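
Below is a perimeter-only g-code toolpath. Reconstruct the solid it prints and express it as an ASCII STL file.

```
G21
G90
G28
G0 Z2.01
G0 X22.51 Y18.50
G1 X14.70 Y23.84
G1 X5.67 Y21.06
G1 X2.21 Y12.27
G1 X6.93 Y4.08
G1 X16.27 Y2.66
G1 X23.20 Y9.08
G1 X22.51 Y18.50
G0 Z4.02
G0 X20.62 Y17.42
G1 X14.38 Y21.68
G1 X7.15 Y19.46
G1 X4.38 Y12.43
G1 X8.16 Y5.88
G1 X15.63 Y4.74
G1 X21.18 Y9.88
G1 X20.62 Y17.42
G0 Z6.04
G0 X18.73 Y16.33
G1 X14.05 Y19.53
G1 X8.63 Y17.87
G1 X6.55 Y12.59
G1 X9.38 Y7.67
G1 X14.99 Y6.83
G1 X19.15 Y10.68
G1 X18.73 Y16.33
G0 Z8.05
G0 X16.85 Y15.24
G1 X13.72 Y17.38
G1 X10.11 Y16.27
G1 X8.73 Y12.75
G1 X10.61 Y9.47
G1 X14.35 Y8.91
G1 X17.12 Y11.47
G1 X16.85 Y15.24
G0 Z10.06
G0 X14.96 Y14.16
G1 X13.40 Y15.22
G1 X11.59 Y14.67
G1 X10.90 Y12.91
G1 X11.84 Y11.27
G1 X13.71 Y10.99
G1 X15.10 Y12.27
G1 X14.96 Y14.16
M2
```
solid part
  facet normal 0.0000 0.0000 -1.0000
    outer loop
      vertex 4.19 22.66 0.00
      vertex 15.03 25.99 0.00
      vertex 24.40 19.59 0.00
    endloop
  endfacet
  facet normal 0.0000 0.0000 -1.0000
    outer loop
      vertex 0.04 12.11 0.00
      vertex 4.19 22.66 0.00
      vertex 24.40 19.59 0.00
    endloop
  endfacet
  facet normal 0.0000 0.0000 -1.0000
    outer loop
      vertex 5.70 2.28 0.00
      vertex 0.04 12.11 0.00
      vertex 24.40 19.59 0.00
    endloop
  endfacet
  facet normal 0.0000 0.0000 -1.0000
    outer loop
      vertex 16.91 0.58 0.00
      vertex 5.70 2.28 0.00
      vertex 24.40 19.59 0.00
    endloop
  endfacet
  facet normal 0.0000 0.0000 -1.0000
    outer loop
      vertex 25.23 8.28 0.00
      vertex 16.91 0.58 0.00
      vertex 24.40 19.59 0.00
    endloop
  endfacet
  facet normal 0.4037 0.5911 0.6983
    outer loop
      vertex 24.40 19.59 0.00
      vertex 15.03 25.99 0.00
      vertex 13.07 13.07 12.07
    endloop
  endfacet
  facet normal -0.2102 0.6842 0.6983
    outer loop
      vertex 15.03 25.99 0.00
      vertex 4.19 22.66 0.00
      vertex 13.07 13.07 12.07
    endloop
  endfacet
  facet normal -0.6661 0.2620 0.6983
    outer loop
      vertex 4.19 22.66 0.00
      vertex 0.04 12.11 0.00
      vertex 13.07 13.07 12.07
    endloop
  endfacet
  facet normal -0.6204 -0.3572 0.6982
    outer loop
      vertex 0.04 12.11 0.00
      vertex 5.70 2.28 0.00
      vertex 13.07 13.07 12.07
    endloop
  endfacet
  facet normal -0.1073 -0.7078 0.6982
    outer loop
      vertex 5.70 2.28 0.00
      vertex 16.91 0.58 0.00
      vertex 13.07 13.07 12.07
    endloop
  endfacet
  facet normal 0.4862 -0.5253 0.6983
    outer loop
      vertex 16.91 0.58 0.00
      vertex 25.23 8.28 0.00
      vertex 13.07 13.07 12.07
    endloop
  endfacet
  facet normal 0.7138 0.0524 0.6984
    outer loop
      vertex 25.23 8.28 0.00
      vertex 24.40 19.59 0.00
      vertex 13.07 13.07 12.07
    endloop
  endfacet
endsolid part

The G0 Z moves step by Δz≈2.01 mm. The G1 loops shrink linearly with z, so the solid tapers from its base footprint up to z≈12.1. Closing with a flat bottom cap and the tapered top and triangulating gives 12 facets — a regular 7-sided pyramid, base circumscribed radius ≈ 13.1 mm, apex at z ≈ 12.1 mm.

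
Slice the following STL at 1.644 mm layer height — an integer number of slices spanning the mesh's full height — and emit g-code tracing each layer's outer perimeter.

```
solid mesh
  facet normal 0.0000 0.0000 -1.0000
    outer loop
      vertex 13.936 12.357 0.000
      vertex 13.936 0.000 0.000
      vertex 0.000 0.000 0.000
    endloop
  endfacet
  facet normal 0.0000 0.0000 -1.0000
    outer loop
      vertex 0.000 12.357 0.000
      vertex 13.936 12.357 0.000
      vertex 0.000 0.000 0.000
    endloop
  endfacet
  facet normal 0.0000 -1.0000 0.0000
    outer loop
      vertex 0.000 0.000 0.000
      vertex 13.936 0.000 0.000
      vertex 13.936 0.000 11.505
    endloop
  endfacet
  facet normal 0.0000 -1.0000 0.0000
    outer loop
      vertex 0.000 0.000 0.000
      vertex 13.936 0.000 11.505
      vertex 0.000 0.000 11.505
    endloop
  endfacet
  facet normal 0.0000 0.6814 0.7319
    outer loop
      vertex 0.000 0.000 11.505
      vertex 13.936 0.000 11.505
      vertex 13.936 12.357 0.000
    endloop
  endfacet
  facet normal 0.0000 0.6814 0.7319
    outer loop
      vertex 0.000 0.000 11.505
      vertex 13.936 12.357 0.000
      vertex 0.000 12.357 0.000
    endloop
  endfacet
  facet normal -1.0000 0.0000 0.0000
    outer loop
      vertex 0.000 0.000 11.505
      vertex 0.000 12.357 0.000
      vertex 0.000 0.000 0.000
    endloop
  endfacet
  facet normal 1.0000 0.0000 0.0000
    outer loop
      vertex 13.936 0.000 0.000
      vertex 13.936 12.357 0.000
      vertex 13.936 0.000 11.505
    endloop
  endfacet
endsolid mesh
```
; perimeter-only toolpath
G21 ; units = mm
G90 ; absolute positioning
G28 ; home
; layer 1
G0 Z1.644
G0 X0.000 Y0.000
G1 X13.936 Y0.000
G1 X13.936 Y10.592
G1 X0.000 Y10.592
G1 X0.000 Y0.000
; layer 2
G0 Z3.287
G0 X0.000 Y0.000
G1 X13.936 Y0.000
G1 X13.936 Y8.826
G1 X0.000 Y8.826
G1 X0.000 Y0.000
; layer 3
G0 Z4.931
G0 X0.000 Y0.000
G1 X13.936 Y0.000
G1 X13.936 Y7.061
G1 X0.000 Y7.061
G1 X0.000 Y0.000
; layer 4
G0 Z6.574
G0 X0.000 Y0.000
G1 X13.936 Y0.000
G1 X13.936 Y5.296
G1 X0.000 Y5.296
G1 X0.000 Y0.000
; layer 5
G0 Z8.218
G0 X0.000 Y0.000
G1 X13.936 Y0.000
G1 X13.936 Y3.531
G1 X0.000 Y3.531
G1 X0.000 Y0.000
; layer 6
G0 Z9.861
G0 X0.000 Y0.000
G1 X13.936 Y0.000
G1 X13.936 Y1.765
G1 X0.000 Y1.765
G1 X0.000 Y0.000
M2 ; end

The solid is a wedge (ramp): 13.9 × 12.4 mm base, rising to 11.5 mm along the y=0 edge and sloping linearly to z=0 at y=12.4. Slicing at Δz = 1.644 mm — 7 equal slices spanning the solid's height, so layer i sits at z = i·h/7 — gives 6 non-empty perimeters. Each is a 4-segment closed polygon; G0 lifts to the layer z and rapids to the start vertex, then G1 traces the edges. The cross-section shrinks linearly with z (the slice at the apex is degenerate and omitted).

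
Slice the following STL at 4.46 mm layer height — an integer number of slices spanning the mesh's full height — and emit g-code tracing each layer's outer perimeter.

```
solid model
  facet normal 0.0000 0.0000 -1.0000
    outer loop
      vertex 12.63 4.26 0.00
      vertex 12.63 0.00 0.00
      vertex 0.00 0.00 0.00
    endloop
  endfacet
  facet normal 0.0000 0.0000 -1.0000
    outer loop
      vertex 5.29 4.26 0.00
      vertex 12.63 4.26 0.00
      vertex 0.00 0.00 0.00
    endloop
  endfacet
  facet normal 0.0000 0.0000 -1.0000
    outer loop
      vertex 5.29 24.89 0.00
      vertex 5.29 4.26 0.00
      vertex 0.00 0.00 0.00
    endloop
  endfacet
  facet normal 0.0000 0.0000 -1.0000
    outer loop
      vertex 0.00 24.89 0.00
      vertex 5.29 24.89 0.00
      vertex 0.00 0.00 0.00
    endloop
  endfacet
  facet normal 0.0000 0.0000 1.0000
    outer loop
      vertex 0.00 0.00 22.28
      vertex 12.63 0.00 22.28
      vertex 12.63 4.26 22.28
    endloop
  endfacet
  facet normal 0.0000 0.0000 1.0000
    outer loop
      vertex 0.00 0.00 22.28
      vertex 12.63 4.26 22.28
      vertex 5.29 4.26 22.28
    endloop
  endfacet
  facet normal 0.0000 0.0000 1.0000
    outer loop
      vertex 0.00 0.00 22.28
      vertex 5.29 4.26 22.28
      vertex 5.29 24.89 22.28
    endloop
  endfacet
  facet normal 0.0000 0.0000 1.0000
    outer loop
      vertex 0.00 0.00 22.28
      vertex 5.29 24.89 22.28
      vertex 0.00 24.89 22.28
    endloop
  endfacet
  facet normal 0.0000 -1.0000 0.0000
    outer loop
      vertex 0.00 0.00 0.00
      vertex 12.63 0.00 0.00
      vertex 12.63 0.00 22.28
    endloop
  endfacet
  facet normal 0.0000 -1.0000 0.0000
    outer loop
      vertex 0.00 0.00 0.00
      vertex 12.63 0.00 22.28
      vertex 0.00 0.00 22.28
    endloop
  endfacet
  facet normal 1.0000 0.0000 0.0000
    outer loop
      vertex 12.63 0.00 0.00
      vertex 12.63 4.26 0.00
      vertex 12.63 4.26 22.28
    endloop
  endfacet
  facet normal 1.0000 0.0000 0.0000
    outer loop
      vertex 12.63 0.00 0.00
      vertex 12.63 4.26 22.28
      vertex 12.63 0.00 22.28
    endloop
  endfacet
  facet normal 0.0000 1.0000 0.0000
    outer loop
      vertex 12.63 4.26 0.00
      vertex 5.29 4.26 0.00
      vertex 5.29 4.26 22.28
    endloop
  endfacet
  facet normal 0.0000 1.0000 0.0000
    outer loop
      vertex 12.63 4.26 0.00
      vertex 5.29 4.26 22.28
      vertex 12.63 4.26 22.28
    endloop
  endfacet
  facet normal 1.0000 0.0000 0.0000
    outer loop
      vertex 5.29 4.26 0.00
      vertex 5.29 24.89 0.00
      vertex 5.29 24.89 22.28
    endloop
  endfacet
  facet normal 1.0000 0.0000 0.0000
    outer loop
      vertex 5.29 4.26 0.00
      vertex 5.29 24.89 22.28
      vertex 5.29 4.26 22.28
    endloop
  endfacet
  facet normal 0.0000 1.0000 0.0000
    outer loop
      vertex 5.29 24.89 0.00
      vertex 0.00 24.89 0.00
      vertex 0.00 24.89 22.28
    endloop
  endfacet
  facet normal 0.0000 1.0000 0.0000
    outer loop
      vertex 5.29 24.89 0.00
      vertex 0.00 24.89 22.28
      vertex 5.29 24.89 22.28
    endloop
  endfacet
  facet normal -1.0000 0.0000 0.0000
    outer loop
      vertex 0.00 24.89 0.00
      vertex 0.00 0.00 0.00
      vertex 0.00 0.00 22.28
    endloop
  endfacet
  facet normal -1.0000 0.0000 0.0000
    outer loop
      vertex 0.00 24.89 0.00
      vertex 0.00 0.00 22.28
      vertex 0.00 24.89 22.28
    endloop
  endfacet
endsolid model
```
; perimeter-only toolpath
G21 ; units = mm
G90 ; absolute positioning
G28 ; home
; layer 1
G0 Z4.46
G0 X0.00 Y0.00
G1 X12.63 Y0.00
G1 X12.63 Y4.26
G1 X5.29 Y4.26
G1 X5.29 Y24.89
G1 X0.00 Y24.89
G1 X0.00 Y0.00
; layer 2
G0 Z8.91
G0 X0.00 Y0.00
G1 X12.63 Y0.00
G1 X12.63 Y4.26
G1 X5.29 Y4.26
G1 X5.29 Y24.89
G1 X0.00 Y24.89
G1 X0.00 Y0.00
; layer 3
G0 Z13.37
G0 X0.00 Y0.00
G1 X12.63 Y0.00
G1 X12.63 Y4.26
G1 X5.29 Y4.26
G1 X5.29 Y24.89
G1 X0.00 Y24.89
G1 X0.00 Y0.00
; layer 4
G0 Z17.82
G0 X0.00 Y0.00
G1 X12.63 Y0.00
G1 X12.63 Y4.26
G1 X5.29 Y4.26
G1 X5.29 Y24.89
G1 X0.00 Y24.89
G1 X0.00 Y0.00
; layer 5
G0 Z22.28
G0 X0.00 Y0.00
G1 X12.63 Y0.00
G1 X12.63 Y4.26
G1 X5.29 Y4.26
G1 X5.29 Y24.89
G1 X0.00 Y24.89
G1 X0.00 Y0.00
M2 ; end

The solid is an L-shaped prism: outer 12.6 × 24.9 mm, arm thicknesses ≈ 4.26 mm (horizontal) and 5.29 mm (vertical), extruded 22.3 mm in z. Slicing at Δz = 4.46 mm — 5 equal slices spanning the solid's height, so layer i sits at z = i·h/5 — gives 5 non-empty perimeters. Each is a 6-segment closed polygon; G0 lifts to the layer z and rapids to the start vertex, then G1 traces the edges.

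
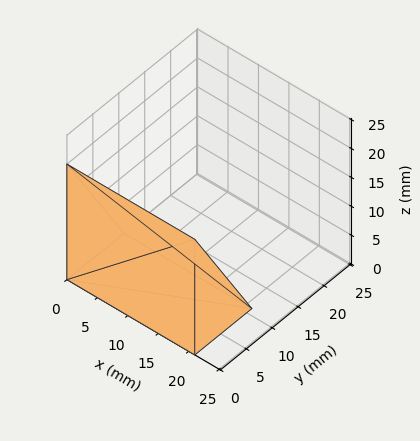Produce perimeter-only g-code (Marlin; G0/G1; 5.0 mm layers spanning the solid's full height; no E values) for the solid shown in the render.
Reading the render: the shape is a wedge (ramp): 21 × 11 mm base, rising to 20 mm along the y=0 edge and sloping linearly to z=0 at y=11 (dimensions read to the nearest mm from the axis ticks). For the g-code, the solid's height is divided into equal slices at the stated Δz and each level perimeter traced with G1 moves after a G0 lift.

; perimeter-only toolpath
G21 ; units = mm
G90 ; absolute positioning
G28 ; home
; layer 1
G0 Z5.0
G0 X0.0 Y0.0
G1 X21.0 Y0.0
G1 X21.0 Y8.2
G1 X0.0 Y8.2
G1 X0.0 Y0.0
; layer 2
G0 Z10.0
G0 X0.0 Y0.0
G1 X21.0 Y0.0
G1 X21.0 Y5.5
G1 X0.0 Y5.5
G1 X0.0 Y0.0
; layer 3
G0 Z15.0
G0 X0.0 Y0.0
G1 X21.0 Y0.0
G1 X21.0 Y2.8
G1 X0.0 Y2.8
G1 X0.0 Y0.0
M2 ; end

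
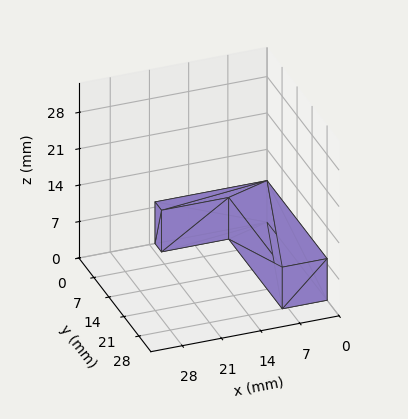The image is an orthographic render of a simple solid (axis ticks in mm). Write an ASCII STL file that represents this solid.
Reading the render: the shape is an L-shaped prism: outer 20 × 28 mm, arm thicknesses ≈ 3 mm (horizontal) and 8 mm (vertical), extruded 8 mm in z (dimensions read to the nearest mm from the axis ticks). For the STL, each face is triangulated and given an outward normal.

solid part
  facet normal 0.0000 0.0000 -1.0000
    outer loop
      vertex 20.000 3.000 0.000
      vertex 20.000 0.000 0.000
      vertex 0.000 0.000 0.000
    endloop
  endfacet
  facet normal 0.0000 0.0000 -1.0000
    outer loop
      vertex 8.000 3.000 0.000
      vertex 20.000 3.000 0.000
      vertex 0.000 0.000 0.000
    endloop
  endfacet
  facet normal 0.0000 0.0000 -1.0000
    outer loop
      vertex 8.000 28.000 0.000
      vertex 8.000 3.000 0.000
      vertex 0.000 0.000 0.000
    endloop
  endfacet
  facet normal 0.0000 0.0000 -1.0000
    outer loop
      vertex 0.000 28.000 0.000
      vertex 8.000 28.000 0.000
      vertex 0.000 0.000 0.000
    endloop
  endfacet
  facet normal 0.0000 0.0000 1.0000
    outer loop
      vertex 0.000 0.000 8.000
      vertex 20.000 0.000 8.000
      vertex 20.000 3.000 8.000
    endloop
  endfacet
  facet normal 0.0000 0.0000 1.0000
    outer loop
      vertex 0.000 0.000 8.000
      vertex 20.000 3.000 8.000
      vertex 8.000 3.000 8.000
    endloop
  endfacet
  facet normal 0.0000 0.0000 1.0000
    outer loop
      vertex 0.000 0.000 8.000
      vertex 8.000 3.000 8.000
      vertex 8.000 28.000 8.000
    endloop
  endfacet
  facet normal 0.0000 0.0000 1.0000
    outer loop
      vertex 0.000 0.000 8.000
      vertex 8.000 28.000 8.000
      vertex 0.000 28.000 8.000
    endloop
  endfacet
  facet normal 0.0000 -1.0000 0.0000
    outer loop
      vertex 0.000 0.000 0.000
      vertex 20.000 0.000 0.000
      vertex 20.000 0.000 8.000
    endloop
  endfacet
  facet normal 0.0000 -1.0000 0.0000
    outer loop
      vertex 0.000 0.000 0.000
      vertex 20.000 0.000 8.000
      vertex 0.000 0.000 8.000
    endloop
  endfacet
  facet normal 1.0000 0.0000 0.0000
    outer loop
      vertex 20.000 0.000 0.000
      vertex 20.000 3.000 0.000
      vertex 20.000 3.000 8.000
    endloop
  endfacet
  facet normal 1.0000 0.0000 0.0000
    outer loop
      vertex 20.000 0.000 0.000
      vertex 20.000 3.000 8.000
      vertex 20.000 0.000 8.000
    endloop
  endfacet
  facet normal 0.0000 1.0000 0.0000
    outer loop
      vertex 20.000 3.000 0.000
      vertex 8.000 3.000 0.000
      vertex 8.000 3.000 8.000
    endloop
  endfacet
  facet normal 0.0000 1.0000 0.0000
    outer loop
      vertex 20.000 3.000 0.000
      vertex 8.000 3.000 8.000
      vertex 20.000 3.000 8.000
    endloop
  endfacet
  facet normal 1.0000 0.0000 0.0000
    outer loop
      vertex 8.000 3.000 0.000
      vertex 8.000 28.000 0.000
      vertex 8.000 28.000 8.000
    endloop
  endfacet
  facet normal 1.0000 0.0000 0.0000
    outer loop
      vertex 8.000 3.000 0.000
      vertex 8.000 28.000 8.000
      vertex 8.000 3.000 8.000
    endloop
  endfacet
  facet normal 0.0000 1.0000 0.0000
    outer loop
      vertex 8.000 28.000 0.000
      vertex 0.000 28.000 0.000
      vertex 0.000 28.000 8.000
    endloop
  endfacet
  facet normal 0.0000 1.0000 0.0000
    outer loop
      vertex 8.000 28.000 0.000
      vertex 0.000 28.000 8.000
      vertex 8.000 28.000 8.000
    endloop
  endfacet
  facet normal -1.0000 0.0000 0.0000
    outer loop
      vertex 0.000 28.000 0.000
      vertex 0.000 0.000 0.000
      vertex 0.000 0.000 8.000
    endloop
  endfacet
  facet normal -1.0000 0.0000 0.0000
    outer loop
      vertex 0.000 28.000 0.000
      vertex 0.000 0.000 8.000
      vertex 0.000 28.000 8.000
    endloop
  endfacet
endsolid part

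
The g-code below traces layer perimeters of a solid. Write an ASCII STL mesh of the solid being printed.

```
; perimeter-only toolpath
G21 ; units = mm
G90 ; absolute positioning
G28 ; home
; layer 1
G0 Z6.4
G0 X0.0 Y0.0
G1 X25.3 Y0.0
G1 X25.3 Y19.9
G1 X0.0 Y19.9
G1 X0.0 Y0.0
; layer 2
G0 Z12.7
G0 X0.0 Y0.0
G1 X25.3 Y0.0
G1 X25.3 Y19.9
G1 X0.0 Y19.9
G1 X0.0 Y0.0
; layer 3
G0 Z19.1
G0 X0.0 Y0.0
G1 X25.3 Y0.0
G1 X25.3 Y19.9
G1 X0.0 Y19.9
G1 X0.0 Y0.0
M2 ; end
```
solid part
  facet normal 0.0000 0.0000 -1.0000
    outer loop
      vertex 25.3 19.9 0.0
      vertex 25.3 0.0 0.0
      vertex 0.0 0.0 0.0
    endloop
  endfacet
  facet normal 0.0000 0.0000 -1.0000
    outer loop
      vertex 0.0 19.9 0.0
      vertex 25.3 19.9 0.0
      vertex 0.0 0.0 0.0
    endloop
  endfacet
  facet normal 0.0000 0.0000 1.0000
    outer loop
      vertex 0.0 0.0 19.1
      vertex 25.3 0.0 19.1
      vertex 25.3 19.9 19.1
    endloop
  endfacet
  facet normal 0.0000 0.0000 1.0000
    outer loop
      vertex 0.0 0.0 19.1
      vertex 25.3 19.9 19.1
      vertex 0.0 19.9 19.1
    endloop
  endfacet
  facet normal 0.0000 -1.0000 0.0000
    outer loop
      vertex 0.0 0.0 0.0
      vertex 25.3 0.0 0.0
      vertex 25.3 0.0 19.1
    endloop
  endfacet
  facet normal 0.0000 -1.0000 0.0000
    outer loop
      vertex 0.0 0.0 0.0
      vertex 25.3 0.0 19.1
      vertex 0.0 0.0 19.1
    endloop
  endfacet
  facet normal 0.0000 1.0000 0.0000
    outer loop
      vertex 25.3 19.9 19.1
      vertex 25.3 19.9 0.0
      vertex 0.0 19.9 0.0
    endloop
  endfacet
  facet normal 0.0000 1.0000 0.0000
    outer loop
      vertex 0.0 19.9 19.1
      vertex 25.3 19.9 19.1
      vertex 0.0 19.9 0.0
    endloop
  endfacet
  facet normal -1.0000 0.0000 0.0000
    outer loop
      vertex 0.0 19.9 19.1
      vertex 0.0 19.9 0.0
      vertex 0.0 0.0 0.0
    endloop
  endfacet
  facet normal -1.0000 0.0000 0.0000
    outer loop
      vertex 0.0 0.0 19.1
      vertex 0.0 19.9 19.1
      vertex 0.0 0.0 0.0
    endloop
  endfacet
  facet normal 1.0000 0.0000 0.0000
    outer loop
      vertex 25.3 0.0 0.0
      vertex 25.3 19.9 0.0
      vertex 25.3 19.9 19.1
    endloop
  endfacet
  facet normal 1.0000 0.0000 0.0000
    outer loop
      vertex 25.3 0.0 0.0
      vertex 25.3 19.9 19.1
      vertex 25.3 0.0 19.1
    endloop
  endfacet
endsolid part

The G0 Z moves step by Δz≈6.4 mm. Every layer's G1 loop is the same polygon, so the solid is a straight extrusion of it from z=0 to z≈19.1. Closing with flat bottom and top caps and triangulating gives 12 facets — a rectangular box, roughly 25.3 × 19.9 mm footprint and 19.1 mm tall.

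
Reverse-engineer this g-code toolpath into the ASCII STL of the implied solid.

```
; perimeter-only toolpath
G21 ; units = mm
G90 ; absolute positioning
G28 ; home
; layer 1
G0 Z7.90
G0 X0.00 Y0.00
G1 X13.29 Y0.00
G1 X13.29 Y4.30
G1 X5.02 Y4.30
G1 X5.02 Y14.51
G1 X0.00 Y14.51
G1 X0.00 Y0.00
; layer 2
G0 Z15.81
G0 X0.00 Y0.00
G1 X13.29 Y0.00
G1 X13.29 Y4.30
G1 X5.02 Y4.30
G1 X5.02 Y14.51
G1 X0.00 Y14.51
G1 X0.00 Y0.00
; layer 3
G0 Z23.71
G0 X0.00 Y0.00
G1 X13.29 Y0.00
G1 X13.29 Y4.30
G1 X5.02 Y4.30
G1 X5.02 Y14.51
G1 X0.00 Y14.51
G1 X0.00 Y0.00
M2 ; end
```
solid part
  facet normal 0.0000 0.0000 -1.0000
    outer loop
      vertex 13.29 4.30 0.00
      vertex 13.29 0.00 0.00
      vertex 0.00 0.00 0.00
    endloop
  endfacet
  facet normal 0.0000 0.0000 -1.0000
    outer loop
      vertex 5.02 4.30 0.00
      vertex 13.29 4.30 0.00
      vertex 0.00 0.00 0.00
    endloop
  endfacet
  facet normal 0.0000 0.0000 -1.0000
    outer loop
      vertex 5.02 14.51 0.00
      vertex 5.02 4.30 0.00
      vertex 0.00 0.00 0.00
    endloop
  endfacet
  facet normal 0.0000 0.0000 -1.0000
    outer loop
      vertex 0.00 14.51 0.00
      vertex 5.02 14.51 0.00
      vertex 0.00 0.00 0.00
    endloop
  endfacet
  facet normal 0.0000 0.0000 1.0000
    outer loop
      vertex 0.00 0.00 23.71
      vertex 13.29 0.00 23.71
      vertex 13.29 4.30 23.71
    endloop
  endfacet
  facet normal 0.0000 0.0000 1.0000
    outer loop
      vertex 0.00 0.00 23.71
      vertex 13.29 4.30 23.71
      vertex 5.02 4.30 23.71
    endloop
  endfacet
  facet normal 0.0000 0.0000 1.0000
    outer loop
      vertex 0.00 0.00 23.71
      vertex 5.02 4.30 23.71
      vertex 5.02 14.51 23.71
    endloop
  endfacet
  facet normal 0.0000 0.0000 1.0000
    outer loop
      vertex 0.00 0.00 23.71
      vertex 5.02 14.51 23.71
      vertex 0.00 14.51 23.71
    endloop
  endfacet
  facet normal 0.0000 -1.0000 0.0000
    outer loop
      vertex 0.00 0.00 0.00
      vertex 13.29 0.00 0.00
      vertex 13.29 0.00 23.71
    endloop
  endfacet
  facet normal 0.0000 -1.0000 0.0000
    outer loop
      vertex 0.00 0.00 0.00
      vertex 13.29 0.00 23.71
      vertex 0.00 0.00 23.71
    endloop
  endfacet
  facet normal 1.0000 0.0000 0.0000
    outer loop
      vertex 13.29 0.00 0.00
      vertex 13.29 4.30 0.00
      vertex 13.29 4.30 23.71
    endloop
  endfacet
  facet normal 1.0000 0.0000 0.0000
    outer loop
      vertex 13.29 0.00 0.00
      vertex 13.29 4.30 23.71
      vertex 13.29 0.00 23.71
    endloop
  endfacet
  facet normal 0.0000 1.0000 0.0000
    outer loop
      vertex 13.29 4.30 0.00
      vertex 5.02 4.30 0.00
      vertex 5.02 4.30 23.71
    endloop
  endfacet
  facet normal 0.0000 1.0000 0.0000
    outer loop
      vertex 13.29 4.30 0.00
      vertex 5.02 4.30 23.71
      vertex 13.29 4.30 23.71
    endloop
  endfacet
  facet normal 1.0000 0.0000 0.0000
    outer loop
      vertex 5.02 4.30 0.00
      vertex 5.02 14.51 0.00
      vertex 5.02 14.51 23.71
    endloop
  endfacet
  facet normal 1.0000 0.0000 0.0000
    outer loop
      vertex 5.02 4.30 0.00
      vertex 5.02 14.51 23.71
      vertex 5.02 4.30 23.71
    endloop
  endfacet
  facet normal 0.0000 1.0000 0.0000
    outer loop
      vertex 5.02 14.51 0.00
      vertex 0.00 14.51 0.00
      vertex 0.00 14.51 23.71
    endloop
  endfacet
  facet normal 0.0000 1.0000 0.0000
    outer loop
      vertex 5.02 14.51 0.00
      vertex 0.00 14.51 23.71
      vertex 5.02 14.51 23.71
    endloop
  endfacet
  facet normal -1.0000 0.0000 0.0000
    outer loop
      vertex 0.00 14.51 0.00
      vertex 0.00 0.00 0.00
      vertex 0.00 0.00 23.71
    endloop
  endfacet
  facet normal -1.0000 0.0000 0.0000
    outer loop
      vertex 0.00 14.51 0.00
      vertex 0.00 0.00 23.71
      vertex 0.00 14.51 23.71
    endloop
  endfacet
endsolid part

The G0 Z moves step by Δz≈7.90 mm. Every layer's G1 loop is the same polygon, so the solid is a straight extrusion of it from z=0 to z≈23.7. Closing with flat bottom and top caps and triangulating gives 20 facets — an L-shaped prism: outer 13.3 × 14.5 mm, arm thicknesses ≈ 4.3 mm (horizontal) and 5.02 mm (vertical), extruded 23.7 mm in z.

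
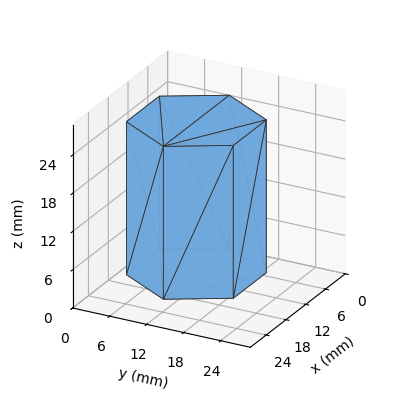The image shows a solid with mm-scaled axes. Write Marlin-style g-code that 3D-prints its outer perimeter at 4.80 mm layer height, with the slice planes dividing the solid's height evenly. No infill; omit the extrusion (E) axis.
Reading the render: the shape is a regular 6-sided prism (a cylinder approximated with 6 flat sides), circumscribed radius ≈ 10 mm, height ≈ 24 mm (dimensions read to the nearest mm from the axis ticks). For the g-code, the solid's height is divided into equal slices at the stated Δz and each level perimeter traced with G1 moves after a G0 lift.

; perimeter-only toolpath
G21 ; units = mm
G90 ; absolute positioning
G28 ; home
; layer 1
G0 Z4.80
G0 X20.00 Y10.00
G1 X15.00 Y18.66
G1 X5.00 Y18.66
G1 X0.00 Y10.00
G1 X5.00 Y1.34
G1 X15.00 Y1.34
G1 X20.00 Y10.00
; layer 2
G0 Z9.60
G0 X20.00 Y10.00
G1 X15.00 Y18.66
G1 X5.00 Y18.66
G1 X0.00 Y10.00
G1 X5.00 Y1.34
G1 X15.00 Y1.34
G1 X20.00 Y10.00
; layer 3
G0 Z14.40
G0 X20.00 Y10.00
G1 X15.00 Y18.66
G1 X5.00 Y18.66
G1 X0.00 Y10.00
G1 X5.00 Y1.34
G1 X15.00 Y1.34
G1 X20.00 Y10.00
; layer 4
G0 Z19.20
G0 X20.00 Y10.00
G1 X15.00 Y18.66
G1 X5.00 Y18.66
G1 X0.00 Y10.00
G1 X5.00 Y1.34
G1 X15.00 Y1.34
G1 X20.00 Y10.00
; layer 5
G0 Z24.00
G0 X20.00 Y10.00
G1 X15.00 Y18.66
G1 X5.00 Y18.66
G1 X0.00 Y10.00
G1 X5.00 Y1.34
G1 X15.00 Y1.34
G1 X20.00 Y10.00
M2 ; end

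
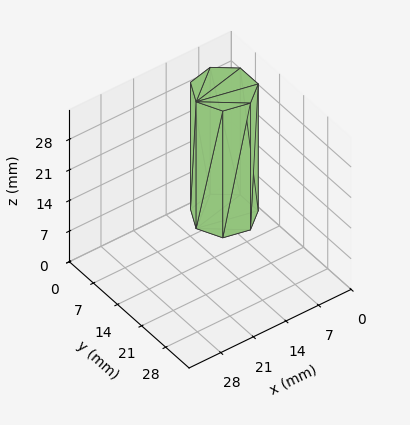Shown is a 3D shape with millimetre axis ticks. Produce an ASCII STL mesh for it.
Reading the render: the shape is a regular 7-sided prism (a cylinder approximated with 7 flat sides), circumscribed radius ≈ 6 mm, height ≈ 29 mm (dimensions read to the nearest mm from the axis ticks). For the STL, each face is triangulated and given an outward normal.

solid part
  facet normal 0.0000 0.0000 -1.0000
    outer loop
      vertex 4.665 11.850 0.000
      vertex 9.741 10.691 0.000
      vertex 12.000 6.000 0.000
    endloop
  endfacet
  facet normal 0.0000 0.0000 -1.0000
    outer loop
      vertex 0.594 8.603 0.000
      vertex 4.665 11.850 0.000
      vertex 12.000 6.000 0.000
    endloop
  endfacet
  facet normal 0.0000 0.0000 -1.0000
    outer loop
      vertex 0.594 3.397 0.000
      vertex 0.594 8.603 0.000
      vertex 12.000 6.000 0.000
    endloop
  endfacet
  facet normal 0.0000 0.0000 -1.0000
    outer loop
      vertex 4.665 0.150 0.000
      vertex 0.594 3.397 0.000
      vertex 12.000 6.000 0.000
    endloop
  endfacet
  facet normal 0.0000 0.0000 -1.0000
    outer loop
      vertex 9.741 1.309 0.000
      vertex 4.665 0.150 0.000
      vertex 12.000 6.000 0.000
    endloop
  endfacet
  facet normal 0.0000 0.0000 1.0000
    outer loop
      vertex 12.000 6.000 29.000
      vertex 9.741 10.691 29.000
      vertex 4.665 11.850 29.000
    endloop
  endfacet
  facet normal 0.0000 0.0000 1.0000
    outer loop
      vertex 12.000 6.000 29.000
      vertex 4.665 11.850 29.000
      vertex 0.594 8.603 29.000
    endloop
  endfacet
  facet normal 0.0000 0.0000 1.0000
    outer loop
      vertex 12.000 6.000 29.000
      vertex 0.594 8.603 29.000
      vertex 0.594 3.397 29.000
    endloop
  endfacet
  facet normal 0.0000 0.0000 1.0000
    outer loop
      vertex 12.000 6.000 29.000
      vertex 0.594 3.397 29.000
      vertex 4.665 0.150 29.000
    endloop
  endfacet
  facet normal 0.0000 0.0000 1.0000
    outer loop
      vertex 12.000 6.000 29.000
      vertex 4.665 0.150 29.000
      vertex 9.741 1.309 29.000
    endloop
  endfacet
  facet normal 0.9010 0.4339 0.0000
    outer loop
      vertex 12.000 6.000 0.000
      vertex 9.741 10.691 0.000
      vertex 9.741 10.691 29.000
    endloop
  endfacet
  facet normal 0.9010 0.4339 0.0000
    outer loop
      vertex 12.000 6.000 0.000
      vertex 9.741 10.691 29.000
      vertex 12.000 6.000 29.000
    endloop
  endfacet
  facet normal 0.2226 0.9749 0.0000
    outer loop
      vertex 9.741 10.691 0.000
      vertex 4.665 11.850 0.000
      vertex 4.665 11.850 29.000
    endloop
  endfacet
  facet normal 0.2226 0.9749 0.0000
    outer loop
      vertex 9.741 10.691 0.000
      vertex 4.665 11.850 29.000
      vertex 9.741 10.691 29.000
    endloop
  endfacet
  facet normal -0.6235 0.7818 0.0000
    outer loop
      vertex 4.665 11.850 0.000
      vertex 0.594 8.603 0.000
      vertex 0.594 8.603 29.000
    endloop
  endfacet
  facet normal -0.6235 0.7818 0.0000
    outer loop
      vertex 4.665 11.850 0.000
      vertex 0.594 8.603 29.000
      vertex 4.665 11.850 29.000
    endloop
  endfacet
  facet normal -1.0000 0.0000 0.0000
    outer loop
      vertex 0.594 8.603 0.000
      vertex 0.594 3.397 0.000
      vertex 0.594 3.397 29.000
    endloop
  endfacet
  facet normal -1.0000 0.0000 0.0000
    outer loop
      vertex 0.594 8.603 0.000
      vertex 0.594 3.397 29.000
      vertex 0.594 8.603 29.000
    endloop
  endfacet
  facet normal -0.6235 -0.7818 0.0000
    outer loop
      vertex 0.594 3.397 0.000
      vertex 4.665 0.150 0.000
      vertex 4.665 0.150 29.000
    endloop
  endfacet
  facet normal -0.6235 -0.7818 0.0000
    outer loop
      vertex 0.594 3.397 0.000
      vertex 4.665 0.150 29.000
      vertex 0.594 3.397 29.000
    endloop
  endfacet
  facet normal 0.2226 -0.9749 0.0000
    outer loop
      vertex 4.665 0.150 0.000
      vertex 9.741 1.309 0.000
      vertex 9.741 1.309 29.000
    endloop
  endfacet
  facet normal 0.2226 -0.9749 0.0000
    outer loop
      vertex 4.665 0.150 0.000
      vertex 9.741 1.309 29.000
      vertex 4.665 0.150 29.000
    endloop
  endfacet
  facet normal 0.9010 -0.4339 0.0000
    outer loop
      vertex 9.741 1.309 0.000
      vertex 12.000 6.000 0.000
      vertex 12.000 6.000 29.000
    endloop
  endfacet
  facet normal 0.9010 -0.4339 0.0000
    outer loop
      vertex 9.741 1.309 0.000
      vertex 12.000 6.000 29.000
      vertex 9.741 1.309 29.000
    endloop
  endfacet
endsolid part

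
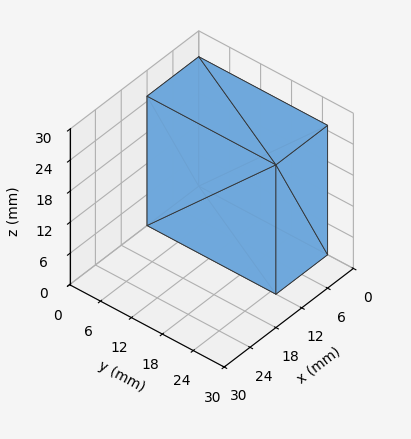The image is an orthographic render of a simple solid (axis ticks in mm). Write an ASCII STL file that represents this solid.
Reading the render: the shape is a rectangular box, roughly 12 × 25 mm footprint and 25 mm tall (dimensions read to the nearest mm from the axis ticks). For the STL, each face is triangulated and given an outward normal.

solid part
  facet normal 0.0000 0.0000 -1.0000
    outer loop
      vertex 12.0 25.0 0.0
      vertex 12.0 0.0 0.0
      vertex 0.0 0.0 0.0
    endloop
  endfacet
  facet normal 0.0000 0.0000 -1.0000
    outer loop
      vertex 0.0 25.0 0.0
      vertex 12.0 25.0 0.0
      vertex 0.0 0.0 0.0
    endloop
  endfacet
  facet normal 0.0000 0.0000 1.0000
    outer loop
      vertex 0.0 0.0 25.0
      vertex 12.0 0.0 25.0
      vertex 12.0 25.0 25.0
    endloop
  endfacet
  facet normal 0.0000 0.0000 1.0000
    outer loop
      vertex 0.0 0.0 25.0
      vertex 12.0 25.0 25.0
      vertex 0.0 25.0 25.0
    endloop
  endfacet
  facet normal 0.0000 -1.0000 0.0000
    outer loop
      vertex 0.0 0.0 0.0
      vertex 12.0 0.0 0.0
      vertex 12.0 0.0 25.0
    endloop
  endfacet
  facet normal 0.0000 -1.0000 0.0000
    outer loop
      vertex 0.0 0.0 0.0
      vertex 12.0 0.0 25.0
      vertex 0.0 0.0 25.0
    endloop
  endfacet
  facet normal 0.0000 1.0000 0.0000
    outer loop
      vertex 12.0 25.0 25.0
      vertex 12.0 25.0 0.0
      vertex 0.0 25.0 0.0
    endloop
  endfacet
  facet normal 0.0000 1.0000 0.0000
    outer loop
      vertex 0.0 25.0 25.0
      vertex 12.0 25.0 25.0
      vertex 0.0 25.0 0.0
    endloop
  endfacet
  facet normal -1.0000 0.0000 0.0000
    outer loop
      vertex 0.0 25.0 25.0
      vertex 0.0 25.0 0.0
      vertex 0.0 0.0 0.0
    endloop
  endfacet
  facet normal -1.0000 0.0000 0.0000
    outer loop
      vertex 0.0 0.0 25.0
      vertex 0.0 25.0 25.0
      vertex 0.0 0.0 0.0
    endloop
  endfacet
  facet normal 1.0000 0.0000 0.0000
    outer loop
      vertex 12.0 0.0 0.0
      vertex 12.0 25.0 0.0
      vertex 12.0 25.0 25.0
    endloop
  endfacet
  facet normal 1.0000 0.0000 0.0000
    outer loop
      vertex 12.0 0.0 0.0
      vertex 12.0 25.0 25.0
      vertex 12.0 0.0 25.0
    endloop
  endfacet
endsolid part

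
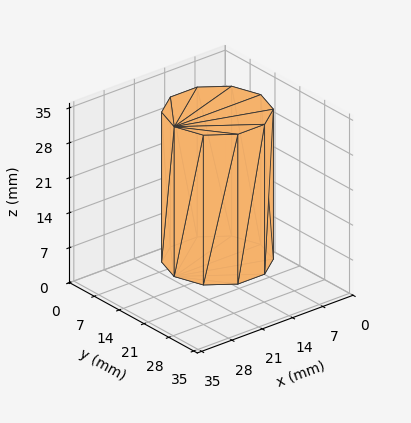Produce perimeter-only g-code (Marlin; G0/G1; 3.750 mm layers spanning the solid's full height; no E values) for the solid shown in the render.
Reading the render: the shape is a regular 10-sided prism (a cylinder approximated with 10 flat sides), circumscribed radius ≈ 10 mm, height ≈ 30 mm (dimensions read to the nearest mm from the axis ticks). For the g-code, the solid's height is divided into equal slices at the stated Δz and each level perimeter traced with G1 moves after a G0 lift.

; perimeter-only toolpath
G21 ; units = mm
G90 ; absolute positioning
G28 ; home
; layer 1
G0 Z3.750
G0 X20.000 Y10.000
G1 X18.090 Y15.878
G1 X13.090 Y19.511
G1 X6.910 Y19.511
G1 X1.910 Y15.878
G1 X0.000 Y10.000
G1 X1.910 Y4.122
G1 X6.910 Y0.489
G1 X13.090 Y0.489
G1 X18.090 Y4.122
G1 X20.000 Y10.000
; layer 2
G0 Z7.500
G0 X20.000 Y10.000
G1 X18.090 Y15.878
G1 X13.090 Y19.511
G1 X6.910 Y19.511
G1 X1.910 Y15.878
G1 X0.000 Y10.000
G1 X1.910 Y4.122
G1 X6.910 Y0.489
G1 X13.090 Y0.489
G1 X18.090 Y4.122
G1 X20.000 Y10.000
; layer 3
G0 Z11.250
G0 X20.000 Y10.000
G1 X18.090 Y15.878
G1 X13.090 Y19.511
G1 X6.910 Y19.511
G1 X1.910 Y15.878
G1 X0.000 Y10.000
G1 X1.910 Y4.122
G1 X6.910 Y0.489
G1 X13.090 Y0.489
G1 X18.090 Y4.122
G1 X20.000 Y10.000
; layer 4
G0 Z15.000
G0 X20.000 Y10.000
G1 X18.090 Y15.878
G1 X13.090 Y19.511
G1 X6.910 Y19.511
G1 X1.910 Y15.878
G1 X0.000 Y10.000
G1 X1.910 Y4.122
G1 X6.910 Y0.489
G1 X13.090 Y0.489
G1 X18.090 Y4.122
G1 X20.000 Y10.000
; layer 5
G0 Z18.750
G0 X20.000 Y10.000
G1 X18.090 Y15.878
G1 X13.090 Y19.511
G1 X6.910 Y19.511
G1 X1.910 Y15.878
G1 X0.000 Y10.000
G1 X1.910 Y4.122
G1 X6.910 Y0.489
G1 X13.090 Y0.489
G1 X18.090 Y4.122
G1 X20.000 Y10.000
; layer 6
G0 Z22.500
G0 X20.000 Y10.000
G1 X18.090 Y15.878
G1 X13.090 Y19.511
G1 X6.910 Y19.511
G1 X1.910 Y15.878
G1 X0.000 Y10.000
G1 X1.910 Y4.122
G1 X6.910 Y0.489
G1 X13.090 Y0.489
G1 X18.090 Y4.122
G1 X20.000 Y10.000
; layer 7
G0 Z26.250
G0 X20.000 Y10.000
G1 X18.090 Y15.878
G1 X13.090 Y19.511
G1 X6.910 Y19.511
G1 X1.910 Y15.878
G1 X0.000 Y10.000
G1 X1.910 Y4.122
G1 X6.910 Y0.489
G1 X13.090 Y0.489
G1 X18.090 Y4.122
G1 X20.000 Y10.000
; layer 8
G0 Z30.000
G0 X20.000 Y10.000
G1 X18.090 Y15.878
G1 X13.090 Y19.511
G1 X6.910 Y19.511
G1 X1.910 Y15.878
G1 X0.000 Y10.000
G1 X1.910 Y4.122
G1 X6.910 Y0.489
G1 X13.090 Y0.489
G1 X18.090 Y4.122
G1 X20.000 Y10.000
M2 ; end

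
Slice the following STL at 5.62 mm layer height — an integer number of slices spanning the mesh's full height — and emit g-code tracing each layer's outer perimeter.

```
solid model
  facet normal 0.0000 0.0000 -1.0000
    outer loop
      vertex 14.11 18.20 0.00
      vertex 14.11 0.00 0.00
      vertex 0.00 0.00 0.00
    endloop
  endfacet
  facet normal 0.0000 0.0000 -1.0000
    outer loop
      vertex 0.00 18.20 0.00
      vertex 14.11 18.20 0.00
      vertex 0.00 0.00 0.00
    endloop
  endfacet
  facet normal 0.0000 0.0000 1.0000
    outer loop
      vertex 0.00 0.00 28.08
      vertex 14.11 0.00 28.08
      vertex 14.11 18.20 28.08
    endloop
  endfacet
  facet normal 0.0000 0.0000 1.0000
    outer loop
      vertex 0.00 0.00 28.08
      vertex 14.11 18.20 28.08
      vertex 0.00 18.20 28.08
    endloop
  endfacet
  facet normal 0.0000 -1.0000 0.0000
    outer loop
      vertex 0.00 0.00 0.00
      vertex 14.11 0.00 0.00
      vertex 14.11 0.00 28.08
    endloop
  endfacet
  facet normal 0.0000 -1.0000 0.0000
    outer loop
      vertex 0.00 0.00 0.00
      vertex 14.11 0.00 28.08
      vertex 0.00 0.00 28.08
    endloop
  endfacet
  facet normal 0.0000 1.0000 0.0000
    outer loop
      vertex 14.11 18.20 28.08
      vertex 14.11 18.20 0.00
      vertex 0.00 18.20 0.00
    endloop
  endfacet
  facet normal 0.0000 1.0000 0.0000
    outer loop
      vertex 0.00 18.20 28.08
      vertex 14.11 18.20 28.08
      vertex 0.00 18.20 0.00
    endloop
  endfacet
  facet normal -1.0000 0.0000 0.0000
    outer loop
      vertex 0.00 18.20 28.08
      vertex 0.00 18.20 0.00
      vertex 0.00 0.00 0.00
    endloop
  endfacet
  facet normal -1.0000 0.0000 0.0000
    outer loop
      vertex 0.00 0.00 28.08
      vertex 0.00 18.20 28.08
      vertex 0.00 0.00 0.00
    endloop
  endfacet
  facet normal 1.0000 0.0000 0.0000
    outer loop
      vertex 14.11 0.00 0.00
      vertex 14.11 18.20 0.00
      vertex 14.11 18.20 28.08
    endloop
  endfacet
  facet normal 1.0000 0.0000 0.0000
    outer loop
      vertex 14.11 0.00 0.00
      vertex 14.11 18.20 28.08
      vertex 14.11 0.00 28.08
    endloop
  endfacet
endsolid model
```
; perimeter-only toolpath
G21 ; units = mm
G90 ; absolute positioning
G28 ; home
; layer 1
G0 Z5.62
G0 X0.00 Y0.00
G1 X14.11 Y0.00
G1 X14.11 Y18.20
G1 X0.00 Y18.20
G1 X0.00 Y0.00
; layer 2
G0 Z11.23
G0 X0.00 Y0.00
G1 X14.11 Y0.00
G1 X14.11 Y18.20
G1 X0.00 Y18.20
G1 X0.00 Y0.00
; layer 3
G0 Z16.85
G0 X0.00 Y0.00
G1 X14.11 Y0.00
G1 X14.11 Y18.20
G1 X0.00 Y18.20
G1 X0.00 Y0.00
; layer 4
G0 Z22.46
G0 X0.00 Y0.00
G1 X14.11 Y0.00
G1 X14.11 Y18.20
G1 X0.00 Y18.20
G1 X0.00 Y0.00
; layer 5
G0 Z28.08
G0 X0.00 Y0.00
G1 X14.11 Y0.00
G1 X14.11 Y18.20
G1 X0.00 Y18.20
G1 X0.00 Y0.00
M2 ; end

The solid is a rectangular box, roughly 14.1 × 18.2 mm footprint and 28.1 mm tall. Slicing at Δz = 5.62 mm — 5 equal slices spanning the solid's height, so layer i sits at z = i·h/5 — gives 5 non-empty perimeters. Each is a 4-segment closed polygon; G0 lifts to the layer z and rapids to the start vertex, then G1 traces the edges.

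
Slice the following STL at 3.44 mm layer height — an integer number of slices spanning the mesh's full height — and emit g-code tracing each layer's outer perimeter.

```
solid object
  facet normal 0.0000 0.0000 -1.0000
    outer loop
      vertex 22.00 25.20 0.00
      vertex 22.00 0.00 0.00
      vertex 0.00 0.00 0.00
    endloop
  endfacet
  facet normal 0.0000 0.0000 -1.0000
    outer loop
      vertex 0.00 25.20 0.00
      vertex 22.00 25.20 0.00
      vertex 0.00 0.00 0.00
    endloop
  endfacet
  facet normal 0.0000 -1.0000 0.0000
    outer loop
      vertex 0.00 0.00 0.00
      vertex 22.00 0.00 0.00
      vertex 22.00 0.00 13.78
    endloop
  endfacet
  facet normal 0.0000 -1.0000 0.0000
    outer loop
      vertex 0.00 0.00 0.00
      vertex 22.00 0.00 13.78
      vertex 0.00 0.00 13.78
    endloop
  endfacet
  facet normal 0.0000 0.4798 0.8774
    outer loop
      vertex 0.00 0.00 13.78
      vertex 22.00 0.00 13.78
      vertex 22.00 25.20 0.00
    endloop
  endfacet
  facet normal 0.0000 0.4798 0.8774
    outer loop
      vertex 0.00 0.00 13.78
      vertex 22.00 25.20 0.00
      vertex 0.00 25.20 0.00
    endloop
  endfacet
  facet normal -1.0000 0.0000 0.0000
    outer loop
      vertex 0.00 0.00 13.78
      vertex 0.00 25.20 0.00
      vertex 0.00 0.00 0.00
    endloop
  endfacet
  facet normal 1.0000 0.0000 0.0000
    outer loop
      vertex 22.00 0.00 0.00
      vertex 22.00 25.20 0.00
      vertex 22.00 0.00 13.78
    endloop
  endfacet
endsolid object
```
; perimeter-only toolpath
G21 ; units = mm
G90 ; absolute positioning
G28 ; home
; layer 1
G0 Z3.44
G0 X0.00 Y0.00
G1 X22.00 Y0.00
G1 X22.00 Y18.90
G1 X0.00 Y18.90
G1 X0.00 Y0.00
; layer 2
G0 Z6.89
G0 X0.00 Y0.00
G1 X22.00 Y0.00
G1 X22.00 Y12.60
G1 X0.00 Y12.60
G1 X0.00 Y0.00
; layer 3
G0 Z10.33
G0 X0.00 Y0.00
G1 X22.00 Y0.00
G1 X22.00 Y6.30
G1 X0.00 Y6.30
G1 X0.00 Y0.00
M2 ; end

The solid is a wedge (ramp): 22 × 25.2 mm base, rising to 13.8 mm along the y=0 edge and sloping linearly to z=0 at y=25.2. Slicing at Δz = 3.44 mm — 4 equal slices spanning the solid's height, so layer i sits at z = i·h/4 — gives 3 non-empty perimeters. Each is a 4-segment closed polygon; G0 lifts to the layer z and rapids to the start vertex, then G1 traces the edges. The cross-section shrinks linearly with z (the slice at the apex is degenerate and omitted).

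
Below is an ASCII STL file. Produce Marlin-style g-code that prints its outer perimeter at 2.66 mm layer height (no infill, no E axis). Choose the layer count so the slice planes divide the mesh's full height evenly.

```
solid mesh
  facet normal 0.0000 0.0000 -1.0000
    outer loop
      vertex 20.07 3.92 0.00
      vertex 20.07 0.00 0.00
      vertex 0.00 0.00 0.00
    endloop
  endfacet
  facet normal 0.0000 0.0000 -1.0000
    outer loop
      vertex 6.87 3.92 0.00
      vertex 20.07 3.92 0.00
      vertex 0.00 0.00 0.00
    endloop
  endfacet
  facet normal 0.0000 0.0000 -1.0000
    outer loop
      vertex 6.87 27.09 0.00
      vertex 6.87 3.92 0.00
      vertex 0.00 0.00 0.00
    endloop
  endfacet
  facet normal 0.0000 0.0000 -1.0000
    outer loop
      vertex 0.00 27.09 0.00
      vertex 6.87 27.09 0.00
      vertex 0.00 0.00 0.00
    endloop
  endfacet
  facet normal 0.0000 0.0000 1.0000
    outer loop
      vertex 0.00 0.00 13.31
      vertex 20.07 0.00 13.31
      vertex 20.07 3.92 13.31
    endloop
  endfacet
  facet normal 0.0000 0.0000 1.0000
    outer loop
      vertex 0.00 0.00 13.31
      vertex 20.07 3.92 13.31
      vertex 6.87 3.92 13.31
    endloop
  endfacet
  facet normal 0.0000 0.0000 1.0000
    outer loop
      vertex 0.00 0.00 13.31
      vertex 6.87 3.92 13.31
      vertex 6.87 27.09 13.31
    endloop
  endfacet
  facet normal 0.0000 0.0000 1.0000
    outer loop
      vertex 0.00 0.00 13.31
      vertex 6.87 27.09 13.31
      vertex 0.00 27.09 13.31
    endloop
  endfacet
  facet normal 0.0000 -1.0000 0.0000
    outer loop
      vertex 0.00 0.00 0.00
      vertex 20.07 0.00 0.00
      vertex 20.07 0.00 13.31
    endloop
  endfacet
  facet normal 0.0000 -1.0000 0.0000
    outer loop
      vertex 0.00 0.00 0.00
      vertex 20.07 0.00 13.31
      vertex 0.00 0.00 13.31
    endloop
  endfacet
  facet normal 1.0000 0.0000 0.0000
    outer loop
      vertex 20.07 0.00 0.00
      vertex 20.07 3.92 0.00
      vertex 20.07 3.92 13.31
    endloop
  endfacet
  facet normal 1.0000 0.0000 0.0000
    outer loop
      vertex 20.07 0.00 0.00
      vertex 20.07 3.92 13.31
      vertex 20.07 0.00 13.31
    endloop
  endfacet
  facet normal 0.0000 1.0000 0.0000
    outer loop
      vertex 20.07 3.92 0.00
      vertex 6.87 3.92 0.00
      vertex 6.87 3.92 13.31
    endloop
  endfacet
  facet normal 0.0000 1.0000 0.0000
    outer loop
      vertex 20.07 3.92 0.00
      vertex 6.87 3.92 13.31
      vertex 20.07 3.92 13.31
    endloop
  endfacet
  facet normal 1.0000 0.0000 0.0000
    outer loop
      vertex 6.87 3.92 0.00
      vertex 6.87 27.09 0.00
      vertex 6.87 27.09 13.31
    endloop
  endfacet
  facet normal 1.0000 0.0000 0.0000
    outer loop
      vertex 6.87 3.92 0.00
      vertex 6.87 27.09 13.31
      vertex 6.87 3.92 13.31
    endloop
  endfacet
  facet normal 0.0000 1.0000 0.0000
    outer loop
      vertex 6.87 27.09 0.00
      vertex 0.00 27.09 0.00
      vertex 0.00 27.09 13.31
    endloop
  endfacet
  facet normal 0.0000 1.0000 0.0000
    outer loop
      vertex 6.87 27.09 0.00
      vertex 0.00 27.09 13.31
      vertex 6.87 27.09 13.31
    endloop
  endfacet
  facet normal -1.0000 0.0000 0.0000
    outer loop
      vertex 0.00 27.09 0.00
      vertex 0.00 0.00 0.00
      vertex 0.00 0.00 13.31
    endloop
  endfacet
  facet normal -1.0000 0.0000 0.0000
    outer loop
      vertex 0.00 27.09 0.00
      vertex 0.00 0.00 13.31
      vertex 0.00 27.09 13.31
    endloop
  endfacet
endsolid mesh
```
; perimeter-only toolpath
G21 ; units = mm
G90 ; absolute positioning
G28 ; home
; layer 1
G0 Z2.66
G0 X0.00 Y0.00
G1 X20.07 Y0.00
G1 X20.07 Y3.92
G1 X6.87 Y3.92
G1 X6.87 Y27.09
G1 X0.00 Y27.09
G1 X0.00 Y0.00
; layer 2
G0 Z5.32
G0 X0.00 Y0.00
G1 X20.07 Y0.00
G1 X20.07 Y3.92
G1 X6.87 Y3.92
G1 X6.87 Y27.09
G1 X0.00 Y27.09
G1 X0.00 Y0.00
; layer 3
G0 Z7.99
G0 X0.00 Y0.00
G1 X20.07 Y0.00
G1 X20.07 Y3.92
G1 X6.87 Y3.92
G1 X6.87 Y27.09
G1 X0.00 Y27.09
G1 X0.00 Y0.00
; layer 4
G0 Z10.65
G0 X0.00 Y0.00
G1 X20.07 Y0.00
G1 X20.07 Y3.92
G1 X6.87 Y3.92
G1 X6.87 Y27.09
G1 X0.00 Y27.09
G1 X0.00 Y0.00
; layer 5
G0 Z13.31
G0 X0.00 Y0.00
G1 X20.07 Y0.00
G1 X20.07 Y3.92
G1 X6.87 Y3.92
G1 X6.87 Y27.09
G1 X0.00 Y27.09
G1 X0.00 Y0.00
M2 ; end

The solid is an L-shaped prism: outer 20.1 × 27.1 mm, arm thicknesses ≈ 3.92 mm (horizontal) and 6.87 mm (vertical), extruded 13.3 mm in z. Slicing at Δz = 2.66 mm — 5 equal slices spanning the solid's height, so layer i sits at z = i·h/5 — gives 5 non-empty perimeters. Each is a 6-segment closed polygon; G0 lifts to the layer z and rapids to the start vertex, then G1 traces the edges.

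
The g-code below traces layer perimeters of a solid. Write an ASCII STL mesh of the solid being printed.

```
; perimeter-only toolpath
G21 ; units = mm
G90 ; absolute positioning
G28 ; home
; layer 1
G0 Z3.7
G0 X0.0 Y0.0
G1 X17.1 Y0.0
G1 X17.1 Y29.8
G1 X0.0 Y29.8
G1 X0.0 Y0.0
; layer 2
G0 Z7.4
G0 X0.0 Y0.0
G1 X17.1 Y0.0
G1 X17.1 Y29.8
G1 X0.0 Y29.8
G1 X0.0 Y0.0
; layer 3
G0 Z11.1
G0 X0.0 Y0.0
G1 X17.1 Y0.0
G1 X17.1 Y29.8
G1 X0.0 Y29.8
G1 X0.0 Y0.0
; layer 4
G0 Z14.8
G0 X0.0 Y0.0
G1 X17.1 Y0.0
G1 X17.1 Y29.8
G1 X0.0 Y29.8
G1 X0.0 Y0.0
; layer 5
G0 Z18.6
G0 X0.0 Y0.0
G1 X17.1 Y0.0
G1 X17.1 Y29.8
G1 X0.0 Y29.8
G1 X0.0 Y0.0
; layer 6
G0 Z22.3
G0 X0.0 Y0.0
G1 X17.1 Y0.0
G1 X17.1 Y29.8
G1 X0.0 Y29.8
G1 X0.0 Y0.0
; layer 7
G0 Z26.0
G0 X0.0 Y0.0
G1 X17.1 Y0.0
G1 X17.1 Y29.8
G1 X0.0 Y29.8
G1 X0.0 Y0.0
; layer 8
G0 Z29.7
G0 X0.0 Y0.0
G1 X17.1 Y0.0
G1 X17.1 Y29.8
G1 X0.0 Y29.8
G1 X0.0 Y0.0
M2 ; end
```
solid part
  facet normal 0.0000 0.0000 -1.0000
    outer loop
      vertex 17.1 29.8 0.0
      vertex 17.1 0.0 0.0
      vertex 0.0 0.0 0.0
    endloop
  endfacet
  facet normal 0.0000 0.0000 -1.0000
    outer loop
      vertex 0.0 29.8 0.0
      vertex 17.1 29.8 0.0
      vertex 0.0 0.0 0.0
    endloop
  endfacet
  facet normal 0.0000 0.0000 1.0000
    outer loop
      vertex 0.0 0.0 29.7
      vertex 17.1 0.0 29.7
      vertex 17.1 29.8 29.7
    endloop
  endfacet
  facet normal 0.0000 0.0000 1.0000
    outer loop
      vertex 0.0 0.0 29.7
      vertex 17.1 29.8 29.7
      vertex 0.0 29.8 29.7
    endloop
  endfacet
  facet normal 0.0000 -1.0000 0.0000
    outer loop
      vertex 0.0 0.0 0.0
      vertex 17.1 0.0 0.0
      vertex 17.1 0.0 29.7
    endloop
  endfacet
  facet normal 0.0000 -1.0000 0.0000
    outer loop
      vertex 0.0 0.0 0.0
      vertex 17.1 0.0 29.7
      vertex 0.0 0.0 29.7
    endloop
  endfacet
  facet normal 0.0000 1.0000 0.0000
    outer loop
      vertex 17.1 29.8 29.7
      vertex 17.1 29.8 0.0
      vertex 0.0 29.8 0.0
    endloop
  endfacet
  facet normal 0.0000 1.0000 0.0000
    outer loop
      vertex 0.0 29.8 29.7
      vertex 17.1 29.8 29.7
      vertex 0.0 29.8 0.0
    endloop
  endfacet
  facet normal -1.0000 0.0000 0.0000
    outer loop
      vertex 0.0 29.8 29.7
      vertex 0.0 29.8 0.0
      vertex 0.0 0.0 0.0
    endloop
  endfacet
  facet normal -1.0000 0.0000 0.0000
    outer loop
      vertex 0.0 0.0 29.7
      vertex 0.0 29.8 29.7
      vertex 0.0 0.0 0.0
    endloop
  endfacet
  facet normal 1.0000 0.0000 0.0000
    outer loop
      vertex 17.1 0.0 0.0
      vertex 17.1 29.8 0.0
      vertex 17.1 29.8 29.7
    endloop
  endfacet
  facet normal 1.0000 0.0000 0.0000
    outer loop
      vertex 17.1 0.0 0.0
      vertex 17.1 29.8 29.7
      vertex 17.1 0.0 29.7
    endloop
  endfacet
endsolid part

The G0 Z moves step by Δz≈3.7 mm. Every layer's G1 loop is the same polygon, so the solid is a straight extrusion of it from z=0 to z≈29.7. Closing with flat bottom and top caps and triangulating gives 12 facets — a rectangular box, roughly 17.1 × 29.8 mm footprint and 29.7 mm tall.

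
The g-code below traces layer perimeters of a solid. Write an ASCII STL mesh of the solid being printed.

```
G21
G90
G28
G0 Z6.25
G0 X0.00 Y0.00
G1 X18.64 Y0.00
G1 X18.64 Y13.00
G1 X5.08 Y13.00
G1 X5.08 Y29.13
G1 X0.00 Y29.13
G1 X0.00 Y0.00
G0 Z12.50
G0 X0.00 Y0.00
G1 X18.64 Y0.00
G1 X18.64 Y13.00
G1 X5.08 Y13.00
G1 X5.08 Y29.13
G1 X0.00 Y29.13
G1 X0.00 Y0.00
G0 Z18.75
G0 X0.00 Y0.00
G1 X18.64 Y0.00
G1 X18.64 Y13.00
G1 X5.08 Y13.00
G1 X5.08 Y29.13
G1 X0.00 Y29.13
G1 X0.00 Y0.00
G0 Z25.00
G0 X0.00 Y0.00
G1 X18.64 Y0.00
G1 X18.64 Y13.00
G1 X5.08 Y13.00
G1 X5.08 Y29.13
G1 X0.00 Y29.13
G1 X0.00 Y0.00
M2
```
solid part
  facet normal 0.0000 0.0000 -1.0000
    outer loop
      vertex 18.64 13.00 0.00
      vertex 18.64 0.00 0.00
      vertex 0.00 0.00 0.00
    endloop
  endfacet
  facet normal 0.0000 0.0000 -1.0000
    outer loop
      vertex 5.08 13.00 0.00
      vertex 18.64 13.00 0.00
      vertex 0.00 0.00 0.00
    endloop
  endfacet
  facet normal 0.0000 0.0000 -1.0000
    outer loop
      vertex 5.08 29.13 0.00
      vertex 5.08 13.00 0.00
      vertex 0.00 0.00 0.00
    endloop
  endfacet
  facet normal 0.0000 0.0000 -1.0000
    outer loop
      vertex 0.00 29.13 0.00
      vertex 5.08 29.13 0.00
      vertex 0.00 0.00 0.00
    endloop
  endfacet
  facet normal 0.0000 0.0000 1.0000
    outer loop
      vertex 0.00 0.00 25.00
      vertex 18.64 0.00 25.00
      vertex 18.64 13.00 25.00
    endloop
  endfacet
  facet normal 0.0000 0.0000 1.0000
    outer loop
      vertex 0.00 0.00 25.00
      vertex 18.64 13.00 25.00
      vertex 5.08 13.00 25.00
    endloop
  endfacet
  facet normal 0.0000 0.0000 1.0000
    outer loop
      vertex 0.00 0.00 25.00
      vertex 5.08 13.00 25.00
      vertex 5.08 29.13 25.00
    endloop
  endfacet
  facet normal 0.0000 0.0000 1.0000
    outer loop
      vertex 0.00 0.00 25.00
      vertex 5.08 29.13 25.00
      vertex 0.00 29.13 25.00
    endloop
  endfacet
  facet normal 0.0000 -1.0000 0.0000
    outer loop
      vertex 0.00 0.00 0.00
      vertex 18.64 0.00 0.00
      vertex 18.64 0.00 25.00
    endloop
  endfacet
  facet normal 0.0000 -1.0000 0.0000
    outer loop
      vertex 0.00 0.00 0.00
      vertex 18.64 0.00 25.00
      vertex 0.00 0.00 25.00
    endloop
  endfacet
  facet normal 1.0000 0.0000 0.0000
    outer loop
      vertex 18.64 0.00 0.00
      vertex 18.64 13.00 0.00
      vertex 18.64 13.00 25.00
    endloop
  endfacet
  facet normal 1.0000 0.0000 0.0000
    outer loop
      vertex 18.64 0.00 0.00
      vertex 18.64 13.00 25.00
      vertex 18.64 0.00 25.00
    endloop
  endfacet
  facet normal 0.0000 1.0000 0.0000
    outer loop
      vertex 18.64 13.00 0.00
      vertex 5.08 13.00 0.00
      vertex 5.08 13.00 25.00
    endloop
  endfacet
  facet normal 0.0000 1.0000 0.0000
    outer loop
      vertex 18.64 13.00 0.00
      vertex 5.08 13.00 25.00
      vertex 18.64 13.00 25.00
    endloop
  endfacet
  facet normal 1.0000 0.0000 0.0000
    outer loop
      vertex 5.08 13.00 0.00
      vertex 5.08 29.13 0.00
      vertex 5.08 29.13 25.00
    endloop
  endfacet
  facet normal 1.0000 0.0000 0.0000
    outer loop
      vertex 5.08 13.00 0.00
      vertex 5.08 29.13 25.00
      vertex 5.08 13.00 25.00
    endloop
  endfacet
  facet normal 0.0000 1.0000 0.0000
    outer loop
      vertex 5.08 29.13 0.00
      vertex 0.00 29.13 0.00
      vertex 0.00 29.13 25.00
    endloop
  endfacet
  facet normal 0.0000 1.0000 0.0000
    outer loop
      vertex 5.08 29.13 0.00
      vertex 0.00 29.13 25.00
      vertex 5.08 29.13 25.00
    endloop
  endfacet
  facet normal -1.0000 0.0000 0.0000
    outer loop
      vertex 0.00 29.13 0.00
      vertex 0.00 0.00 0.00
      vertex 0.00 0.00 25.00
    endloop
  endfacet
  facet normal -1.0000 0.0000 0.0000
    outer loop
      vertex 0.00 29.13 0.00
      vertex 0.00 0.00 25.00
      vertex 0.00 29.13 25.00
    endloop
  endfacet
endsolid part

The G0 Z moves step by Δz≈6.25 mm. Every layer's G1 loop is the same polygon, so the solid is a straight extrusion of it from z=0 to z≈25. Closing with flat bottom and top caps and triangulating gives 20 facets — an L-shaped prism: outer 18.6 × 29.1 mm, arm thicknesses ≈ 13 mm (horizontal) and 5.08 mm (vertical), extruded 25 mm in z.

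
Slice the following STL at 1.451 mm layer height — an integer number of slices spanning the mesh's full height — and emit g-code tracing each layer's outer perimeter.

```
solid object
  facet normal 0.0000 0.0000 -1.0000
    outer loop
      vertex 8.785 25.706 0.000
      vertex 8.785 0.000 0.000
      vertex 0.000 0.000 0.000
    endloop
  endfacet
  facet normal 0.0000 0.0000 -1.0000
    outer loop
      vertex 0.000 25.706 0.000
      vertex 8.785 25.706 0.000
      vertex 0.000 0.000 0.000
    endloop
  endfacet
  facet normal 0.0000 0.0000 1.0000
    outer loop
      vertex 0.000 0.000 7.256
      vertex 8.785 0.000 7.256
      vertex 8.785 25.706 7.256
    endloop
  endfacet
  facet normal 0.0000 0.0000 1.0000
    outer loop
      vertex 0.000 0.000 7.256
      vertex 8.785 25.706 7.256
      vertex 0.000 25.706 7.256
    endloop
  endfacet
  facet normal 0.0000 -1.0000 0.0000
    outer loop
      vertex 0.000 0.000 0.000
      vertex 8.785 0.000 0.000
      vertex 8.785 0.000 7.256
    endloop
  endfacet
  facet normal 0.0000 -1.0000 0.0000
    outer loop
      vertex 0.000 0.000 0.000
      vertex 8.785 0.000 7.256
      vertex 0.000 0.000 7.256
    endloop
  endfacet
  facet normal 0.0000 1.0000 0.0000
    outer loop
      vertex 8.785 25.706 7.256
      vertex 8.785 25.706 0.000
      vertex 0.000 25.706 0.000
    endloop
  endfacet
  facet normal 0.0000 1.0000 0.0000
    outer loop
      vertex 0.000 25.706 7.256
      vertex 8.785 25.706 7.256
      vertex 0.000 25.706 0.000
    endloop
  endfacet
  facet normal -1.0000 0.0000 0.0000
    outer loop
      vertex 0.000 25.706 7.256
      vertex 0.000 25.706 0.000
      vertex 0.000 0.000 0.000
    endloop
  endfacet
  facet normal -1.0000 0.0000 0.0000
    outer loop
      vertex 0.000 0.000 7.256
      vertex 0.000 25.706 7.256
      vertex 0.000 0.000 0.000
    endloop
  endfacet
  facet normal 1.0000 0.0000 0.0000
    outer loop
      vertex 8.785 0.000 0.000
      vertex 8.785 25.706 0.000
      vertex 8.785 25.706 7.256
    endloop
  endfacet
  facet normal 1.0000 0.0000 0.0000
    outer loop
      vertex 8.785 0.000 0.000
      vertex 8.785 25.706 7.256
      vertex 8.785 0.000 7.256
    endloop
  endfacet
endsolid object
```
; perimeter-only toolpath
G21 ; units = mm
G90 ; absolute positioning
G28 ; home
; layer 1
G0 Z1.451
G0 X0.000 Y0.000
G1 X8.785 Y0.000
G1 X8.785 Y25.706
G1 X0.000 Y25.706
G1 X0.000 Y0.000
; layer 2
G0 Z2.902
G0 X0.000 Y0.000
G1 X8.785 Y0.000
G1 X8.785 Y25.706
G1 X0.000 Y25.706
G1 X0.000 Y0.000
; layer 3
G0 Z4.354
G0 X0.000 Y0.000
G1 X8.785 Y0.000
G1 X8.785 Y25.706
G1 X0.000 Y25.706
G1 X0.000 Y0.000
; layer 4
G0 Z5.805
G0 X0.000 Y0.000
G1 X8.785 Y0.000
G1 X8.785 Y25.706
G1 X0.000 Y25.706
G1 X0.000 Y0.000
; layer 5
G0 Z7.256
G0 X0.000 Y0.000
G1 X8.785 Y0.000
G1 X8.785 Y25.706
G1 X0.000 Y25.706
G1 X0.000 Y0.000
M2 ; end

The solid is a rectangular box, roughly 8.79 × 25.7 mm footprint and 7.26 mm tall. Slicing at Δz = 1.451 mm — 5 equal slices spanning the solid's height, so layer i sits at z = i·h/5 — gives 5 non-empty perimeters. Each is a 4-segment closed polygon; G0 lifts to the layer z and rapids to the start vertex, then G1 traces the edges.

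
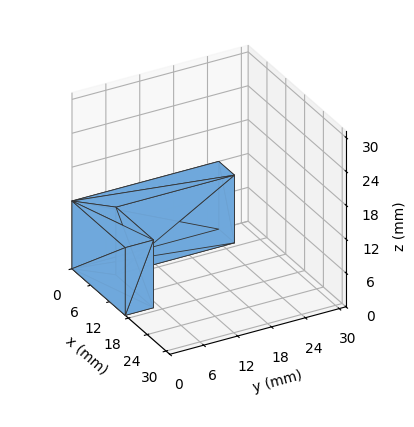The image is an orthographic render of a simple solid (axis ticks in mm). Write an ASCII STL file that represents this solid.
Reading the render: the shape is an L-shaped prism: outer 17 × 26 mm, arm thicknesses ≈ 5 mm (horizontal) and 5 mm (vertical), extruded 12 mm in z (dimensions read to the nearest mm from the axis ticks). For the STL, each face is triangulated and given an outward normal.

solid part
  facet normal 0.0000 0.0000 -1.0000
    outer loop
      vertex 17.000 5.000 0.000
      vertex 17.000 0.000 0.000
      vertex 0.000 0.000 0.000
    endloop
  endfacet
  facet normal 0.0000 0.0000 -1.0000
    outer loop
      vertex 5.000 5.000 0.000
      vertex 17.000 5.000 0.000
      vertex 0.000 0.000 0.000
    endloop
  endfacet
  facet normal 0.0000 0.0000 -1.0000
    outer loop
      vertex 5.000 26.000 0.000
      vertex 5.000 5.000 0.000
      vertex 0.000 0.000 0.000
    endloop
  endfacet
  facet normal 0.0000 0.0000 -1.0000
    outer loop
      vertex 0.000 26.000 0.000
      vertex 5.000 26.000 0.000
      vertex 0.000 0.000 0.000
    endloop
  endfacet
  facet normal 0.0000 0.0000 1.0000
    outer loop
      vertex 0.000 0.000 12.000
      vertex 17.000 0.000 12.000
      vertex 17.000 5.000 12.000
    endloop
  endfacet
  facet normal 0.0000 0.0000 1.0000
    outer loop
      vertex 0.000 0.000 12.000
      vertex 17.000 5.000 12.000
      vertex 5.000 5.000 12.000
    endloop
  endfacet
  facet normal 0.0000 0.0000 1.0000
    outer loop
      vertex 0.000 0.000 12.000
      vertex 5.000 5.000 12.000
      vertex 5.000 26.000 12.000
    endloop
  endfacet
  facet normal 0.0000 0.0000 1.0000
    outer loop
      vertex 0.000 0.000 12.000
      vertex 5.000 26.000 12.000
      vertex 0.000 26.000 12.000
    endloop
  endfacet
  facet normal 0.0000 -1.0000 0.0000
    outer loop
      vertex 0.000 0.000 0.000
      vertex 17.000 0.000 0.000
      vertex 17.000 0.000 12.000
    endloop
  endfacet
  facet normal 0.0000 -1.0000 0.0000
    outer loop
      vertex 0.000 0.000 0.000
      vertex 17.000 0.000 12.000
      vertex 0.000 0.000 12.000
    endloop
  endfacet
  facet normal 1.0000 0.0000 0.0000
    outer loop
      vertex 17.000 0.000 0.000
      vertex 17.000 5.000 0.000
      vertex 17.000 5.000 12.000
    endloop
  endfacet
  facet normal 1.0000 0.0000 0.0000
    outer loop
      vertex 17.000 0.000 0.000
      vertex 17.000 5.000 12.000
      vertex 17.000 0.000 12.000
    endloop
  endfacet
  facet normal 0.0000 1.0000 0.0000
    outer loop
      vertex 17.000 5.000 0.000
      vertex 5.000 5.000 0.000
      vertex 5.000 5.000 12.000
    endloop
  endfacet
  facet normal 0.0000 1.0000 0.0000
    outer loop
      vertex 17.000 5.000 0.000
      vertex 5.000 5.000 12.000
      vertex 17.000 5.000 12.000
    endloop
  endfacet
  facet normal 1.0000 0.0000 0.0000
    outer loop
      vertex 5.000 5.000 0.000
      vertex 5.000 26.000 0.000
      vertex 5.000 26.000 12.000
    endloop
  endfacet
  facet normal 1.0000 0.0000 0.0000
    outer loop
      vertex 5.000 5.000 0.000
      vertex 5.000 26.000 12.000
      vertex 5.000 5.000 12.000
    endloop
  endfacet
  facet normal 0.0000 1.0000 0.0000
    outer loop
      vertex 5.000 26.000 0.000
      vertex 0.000 26.000 0.000
      vertex 0.000 26.000 12.000
    endloop
  endfacet
  facet normal 0.0000 1.0000 0.0000
    outer loop
      vertex 5.000 26.000 0.000
      vertex 0.000 26.000 12.000
      vertex 5.000 26.000 12.000
    endloop
  endfacet
  facet normal -1.0000 0.0000 0.0000
    outer loop
      vertex 0.000 26.000 0.000
      vertex 0.000 0.000 0.000
      vertex 0.000 0.000 12.000
    endloop
  endfacet
  facet normal -1.0000 0.0000 0.0000
    outer loop
      vertex 0.000 26.000 0.000
      vertex 0.000 0.000 12.000
      vertex 0.000 26.000 12.000
    endloop
  endfacet
endsolid part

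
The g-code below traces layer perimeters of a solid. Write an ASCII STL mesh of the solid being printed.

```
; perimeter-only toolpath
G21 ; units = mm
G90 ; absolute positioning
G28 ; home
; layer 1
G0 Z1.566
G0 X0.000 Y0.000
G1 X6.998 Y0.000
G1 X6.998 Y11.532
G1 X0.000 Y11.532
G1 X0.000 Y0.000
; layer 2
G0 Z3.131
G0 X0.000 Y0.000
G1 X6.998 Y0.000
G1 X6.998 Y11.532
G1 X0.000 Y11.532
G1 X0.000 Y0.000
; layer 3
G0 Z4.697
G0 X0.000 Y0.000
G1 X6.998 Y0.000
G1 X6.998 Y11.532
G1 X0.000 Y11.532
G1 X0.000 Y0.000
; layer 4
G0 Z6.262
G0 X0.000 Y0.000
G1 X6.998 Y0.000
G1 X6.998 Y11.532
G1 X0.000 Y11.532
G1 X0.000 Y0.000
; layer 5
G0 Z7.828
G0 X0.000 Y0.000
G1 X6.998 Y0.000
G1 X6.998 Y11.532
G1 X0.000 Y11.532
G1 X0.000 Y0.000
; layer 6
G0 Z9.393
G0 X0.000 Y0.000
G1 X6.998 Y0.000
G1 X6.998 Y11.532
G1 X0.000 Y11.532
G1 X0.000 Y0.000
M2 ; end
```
solid part
  facet normal 0.0000 0.0000 -1.0000
    outer loop
      vertex 6.998 11.532 0.000
      vertex 6.998 0.000 0.000
      vertex 0.000 0.000 0.000
    endloop
  endfacet
  facet normal 0.0000 0.0000 -1.0000
    outer loop
      vertex 0.000 11.532 0.000
      vertex 6.998 11.532 0.000
      vertex 0.000 0.000 0.000
    endloop
  endfacet
  facet normal 0.0000 0.0000 1.0000
    outer loop
      vertex 0.000 0.000 9.393
      vertex 6.998 0.000 9.393
      vertex 6.998 11.532 9.393
    endloop
  endfacet
  facet normal 0.0000 0.0000 1.0000
    outer loop
      vertex 0.000 0.000 9.393
      vertex 6.998 11.532 9.393
      vertex 0.000 11.532 9.393
    endloop
  endfacet
  facet normal 0.0000 -1.0000 0.0000
    outer loop
      vertex 0.000 0.000 0.000
      vertex 6.998 0.000 0.000
      vertex 6.998 0.000 9.393
    endloop
  endfacet
  facet normal 0.0000 -1.0000 0.0000
    outer loop
      vertex 0.000 0.000 0.000
      vertex 6.998 0.000 9.393
      vertex 0.000 0.000 9.393
    endloop
  endfacet
  facet normal 0.0000 1.0000 0.0000
    outer loop
      vertex 6.998 11.532 9.393
      vertex 6.998 11.532 0.000
      vertex 0.000 11.532 0.000
    endloop
  endfacet
  facet normal 0.0000 1.0000 0.0000
    outer loop
      vertex 0.000 11.532 9.393
      vertex 6.998 11.532 9.393
      vertex 0.000 11.532 0.000
    endloop
  endfacet
  facet normal -1.0000 0.0000 0.0000
    outer loop
      vertex 0.000 11.532 9.393
      vertex 0.000 11.532 0.000
      vertex 0.000 0.000 0.000
    endloop
  endfacet
  facet normal -1.0000 0.0000 0.0000
    outer loop
      vertex 0.000 0.000 9.393
      vertex 0.000 11.532 9.393
      vertex 0.000 0.000 0.000
    endloop
  endfacet
  facet normal 1.0000 0.0000 0.0000
    outer loop
      vertex 6.998 0.000 0.000
      vertex 6.998 11.532 0.000
      vertex 6.998 11.532 9.393
    endloop
  endfacet
  facet normal 1.0000 0.0000 0.0000
    outer loop
      vertex 6.998 0.000 0.000
      vertex 6.998 11.532 9.393
      vertex 6.998 0.000 9.393
    endloop
  endfacet
endsolid part

The G0 Z moves step by Δz≈1.566 mm. Every layer's G1 loop is the same polygon, so the solid is a straight extrusion of it from z=0 to z≈9.39. Closing with flat bottom and top caps and triangulating gives 12 facets — a rectangular box, roughly 7 × 11.5 mm footprint and 9.39 mm tall.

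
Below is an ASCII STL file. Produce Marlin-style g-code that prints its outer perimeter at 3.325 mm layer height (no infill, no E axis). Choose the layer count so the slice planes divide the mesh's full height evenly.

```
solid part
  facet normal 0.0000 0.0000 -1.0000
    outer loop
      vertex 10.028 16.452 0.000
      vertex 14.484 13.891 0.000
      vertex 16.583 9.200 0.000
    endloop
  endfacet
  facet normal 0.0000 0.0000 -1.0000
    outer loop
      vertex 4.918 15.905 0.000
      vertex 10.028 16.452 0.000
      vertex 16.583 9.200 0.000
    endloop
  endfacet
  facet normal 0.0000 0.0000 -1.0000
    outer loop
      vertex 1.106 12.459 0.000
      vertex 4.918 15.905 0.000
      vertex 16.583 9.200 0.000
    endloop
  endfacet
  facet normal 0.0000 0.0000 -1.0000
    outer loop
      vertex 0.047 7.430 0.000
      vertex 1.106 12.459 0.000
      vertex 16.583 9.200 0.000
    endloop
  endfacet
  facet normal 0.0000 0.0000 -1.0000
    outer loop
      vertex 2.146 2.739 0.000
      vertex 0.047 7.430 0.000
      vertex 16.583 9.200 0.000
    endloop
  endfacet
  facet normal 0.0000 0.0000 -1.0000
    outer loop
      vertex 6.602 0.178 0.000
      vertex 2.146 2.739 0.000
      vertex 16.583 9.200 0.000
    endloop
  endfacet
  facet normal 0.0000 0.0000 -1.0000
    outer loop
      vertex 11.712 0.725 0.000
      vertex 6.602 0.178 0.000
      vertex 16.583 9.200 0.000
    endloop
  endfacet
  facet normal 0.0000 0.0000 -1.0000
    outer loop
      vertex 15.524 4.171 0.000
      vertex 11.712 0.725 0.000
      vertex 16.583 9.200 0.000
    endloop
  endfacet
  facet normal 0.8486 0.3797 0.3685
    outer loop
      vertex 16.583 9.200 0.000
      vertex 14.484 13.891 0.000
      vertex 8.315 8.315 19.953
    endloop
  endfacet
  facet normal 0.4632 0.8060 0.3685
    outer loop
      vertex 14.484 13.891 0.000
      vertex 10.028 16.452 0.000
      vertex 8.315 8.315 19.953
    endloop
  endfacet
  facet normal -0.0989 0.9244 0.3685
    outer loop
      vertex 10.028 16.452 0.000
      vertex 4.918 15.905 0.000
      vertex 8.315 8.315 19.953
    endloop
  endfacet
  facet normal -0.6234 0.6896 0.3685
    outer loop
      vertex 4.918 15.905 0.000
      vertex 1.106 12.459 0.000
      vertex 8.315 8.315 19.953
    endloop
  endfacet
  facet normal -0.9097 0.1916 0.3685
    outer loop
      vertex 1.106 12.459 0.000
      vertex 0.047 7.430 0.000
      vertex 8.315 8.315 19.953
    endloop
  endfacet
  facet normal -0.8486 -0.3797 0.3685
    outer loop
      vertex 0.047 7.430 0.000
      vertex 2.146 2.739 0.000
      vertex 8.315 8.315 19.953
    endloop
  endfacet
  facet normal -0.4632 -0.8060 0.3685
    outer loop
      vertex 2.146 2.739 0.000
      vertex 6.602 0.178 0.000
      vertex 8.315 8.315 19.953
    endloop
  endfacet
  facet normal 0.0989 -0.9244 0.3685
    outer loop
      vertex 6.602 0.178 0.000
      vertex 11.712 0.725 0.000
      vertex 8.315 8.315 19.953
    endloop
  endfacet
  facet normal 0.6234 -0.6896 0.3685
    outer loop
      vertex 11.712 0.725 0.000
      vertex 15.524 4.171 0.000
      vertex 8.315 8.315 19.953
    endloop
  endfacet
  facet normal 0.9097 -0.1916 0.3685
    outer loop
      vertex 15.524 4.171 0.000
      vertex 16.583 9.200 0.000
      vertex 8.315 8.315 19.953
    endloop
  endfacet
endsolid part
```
; perimeter-only toolpath
G21 ; units = mm
G90 ; absolute positioning
G28 ; home
; layer 1
G0 Z3.325
G0 X15.205 Y9.052
G1 X13.456 Y12.962
G1 X9.742 Y15.096
G1 X5.484 Y14.640
G1 X2.307 Y11.768
G1 X1.425 Y7.577
G1 X3.174 Y3.668
G1 X6.888 Y1.534
G1 X11.146 Y1.990
G1 X14.322 Y4.862
G1 X15.205 Y9.052
; layer 2
G0 Z6.651
G0 X13.827 Y8.905
G1 X12.428 Y12.032
G1 X9.457 Y13.740
G1 X6.050 Y13.375
G1 X3.509 Y11.078
G1 X2.803 Y7.725
G1 X4.202 Y4.598
G1 X7.173 Y2.890
G1 X10.580 Y3.255
G1 X13.121 Y5.552
G1 X13.827 Y8.905
; layer 3
G0 Z9.976
G0 X12.449 Y8.758
G1 X11.399 Y11.103
G1 X9.171 Y12.384
G1 X6.617 Y12.110
G1 X4.710 Y10.387
G1 X4.181 Y7.872
G1 X5.230 Y5.527
G1 X7.458 Y4.247
G1 X10.014 Y4.520
G1 X11.919 Y6.243
G1 X12.449 Y8.758
; layer 4
G0 Z13.302
G0 X11.071 Y8.610
G1 X10.371 Y10.174
G1 X8.886 Y11.027
G1 X7.183 Y10.845
G1 X5.912 Y9.696
G1 X5.559 Y8.020
G1 X6.259 Y6.456
G1 X7.744 Y5.603
G1 X9.447 Y5.785
G1 X10.718 Y6.934
G1 X11.071 Y8.610
; layer 5
G0 Z16.627
G0 X9.693 Y8.462
G1 X9.343 Y9.244
G1 X8.601 Y9.671
G1 X7.749 Y9.580
G1 X7.113 Y9.006
G1 X6.937 Y8.167
G1 X7.287 Y7.386
G1 X8.029 Y6.959
G1 X8.881 Y7.050
G1 X9.517 Y7.624
G1 X9.693 Y8.462
M2 ; end

The solid is a regular 10-sided pyramid, base circumscribed radius ≈ 8.31 mm, apex at z ≈ 20 mm. Slicing at Δz = 3.325 mm — 6 equal slices spanning the solid's height, so layer i sits at z = i·h/6 — gives 5 non-empty perimeters. Each is a 10-segment closed polygon; G0 lifts to the layer z and rapids to the start vertex, then G1 traces the edges. The cross-section shrinks linearly with z (the slice at the apex is degenerate and omitted).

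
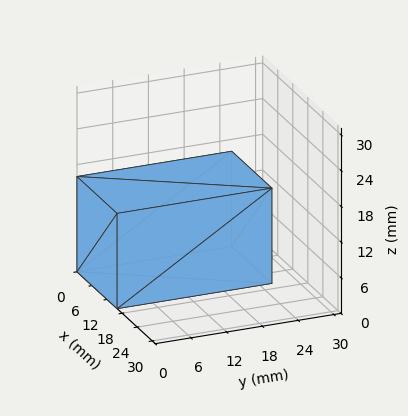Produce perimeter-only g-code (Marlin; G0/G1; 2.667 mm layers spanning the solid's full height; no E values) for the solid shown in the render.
Reading the render: the shape is a rectangular box, roughly 16 × 26 mm footprint and 16 mm tall (dimensions read to the nearest mm from the axis ticks). For the g-code, the solid's height is divided into equal slices at the stated Δz and each level perimeter traced with G1 moves after a G0 lift.

; perimeter-only toolpath
G21 ; units = mm
G90 ; absolute positioning
G28 ; home
; layer 1
G0 Z2.667
G0 X0.000 Y0.000
G1 X16.000 Y0.000
G1 X16.000 Y26.000
G1 X0.000 Y26.000
G1 X0.000 Y0.000
; layer 2
G0 Z5.333
G0 X0.000 Y0.000
G1 X16.000 Y0.000
G1 X16.000 Y26.000
G1 X0.000 Y26.000
G1 X0.000 Y0.000
; layer 3
G0 Z8.000
G0 X0.000 Y0.000
G1 X16.000 Y0.000
G1 X16.000 Y26.000
G1 X0.000 Y26.000
G1 X0.000 Y0.000
; layer 4
G0 Z10.667
G0 X0.000 Y0.000
G1 X16.000 Y0.000
G1 X16.000 Y26.000
G1 X0.000 Y26.000
G1 X0.000 Y0.000
; layer 5
G0 Z13.333
G0 X0.000 Y0.000
G1 X16.000 Y0.000
G1 X16.000 Y26.000
G1 X0.000 Y26.000
G1 X0.000 Y0.000
; layer 6
G0 Z16.000
G0 X0.000 Y0.000
G1 X16.000 Y0.000
G1 X16.000 Y26.000
G1 X0.000 Y26.000
G1 X0.000 Y0.000
M2 ; end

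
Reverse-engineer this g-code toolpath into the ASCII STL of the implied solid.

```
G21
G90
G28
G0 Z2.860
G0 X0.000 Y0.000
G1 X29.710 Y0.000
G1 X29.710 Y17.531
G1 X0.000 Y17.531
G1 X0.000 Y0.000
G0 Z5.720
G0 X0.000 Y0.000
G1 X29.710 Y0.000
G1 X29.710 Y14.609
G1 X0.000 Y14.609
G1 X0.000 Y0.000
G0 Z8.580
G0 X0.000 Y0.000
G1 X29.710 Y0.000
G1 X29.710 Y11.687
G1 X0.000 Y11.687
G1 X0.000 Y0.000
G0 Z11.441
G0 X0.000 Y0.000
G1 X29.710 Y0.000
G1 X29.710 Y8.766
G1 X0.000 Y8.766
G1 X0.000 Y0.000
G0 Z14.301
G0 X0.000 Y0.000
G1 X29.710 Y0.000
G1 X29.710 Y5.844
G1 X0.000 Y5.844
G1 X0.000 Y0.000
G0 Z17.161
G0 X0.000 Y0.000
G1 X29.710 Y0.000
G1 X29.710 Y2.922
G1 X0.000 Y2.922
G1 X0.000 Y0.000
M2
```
solid part
  facet normal 0.0000 0.0000 -1.0000
    outer loop
      vertex 29.710 20.453 0.000
      vertex 29.710 0.000 0.000
      vertex 0.000 0.000 0.000
    endloop
  endfacet
  facet normal 0.0000 0.0000 -1.0000
    outer loop
      vertex 0.000 20.453 0.000
      vertex 29.710 20.453 0.000
      vertex 0.000 0.000 0.000
    endloop
  endfacet
  facet normal 0.0000 -1.0000 0.0000
    outer loop
      vertex 0.000 0.000 0.000
      vertex 29.710 0.000 0.000
      vertex 29.710 0.000 20.021
    endloop
  endfacet
  facet normal 0.0000 -1.0000 0.0000
    outer loop
      vertex 0.000 0.000 0.000
      vertex 29.710 0.000 20.021
      vertex 0.000 0.000 20.021
    endloop
  endfacet
  facet normal 0.0000 0.6995 0.7146
    outer loop
      vertex 0.000 0.000 20.021
      vertex 29.710 0.000 20.021
      vertex 29.710 20.453 0.000
    endloop
  endfacet
  facet normal 0.0000 0.6995 0.7146
    outer loop
      vertex 0.000 0.000 20.021
      vertex 29.710 20.453 0.000
      vertex 0.000 20.453 0.000
    endloop
  endfacet
  facet normal -1.0000 0.0000 0.0000
    outer loop
      vertex 0.000 0.000 20.021
      vertex 0.000 20.453 0.000
      vertex 0.000 0.000 0.000
    endloop
  endfacet
  facet normal 1.0000 0.0000 0.0000
    outer loop
      vertex 29.710 0.000 0.000
      vertex 29.710 20.453 0.000
      vertex 29.710 0.000 20.021
    endloop
  endfacet
endsolid part

The G0 Z moves step by Δz≈2.860 mm. The G1 loops shrink linearly with z, so the solid tapers from its base footprint up to z≈20. Closing with a flat bottom cap and the tapered top and triangulating gives 8 facets — a wedge (ramp): 29.7 × 20.5 mm base, rising to 20 mm along the y=0 edge and sloping linearly to z=0 at y=20.5.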